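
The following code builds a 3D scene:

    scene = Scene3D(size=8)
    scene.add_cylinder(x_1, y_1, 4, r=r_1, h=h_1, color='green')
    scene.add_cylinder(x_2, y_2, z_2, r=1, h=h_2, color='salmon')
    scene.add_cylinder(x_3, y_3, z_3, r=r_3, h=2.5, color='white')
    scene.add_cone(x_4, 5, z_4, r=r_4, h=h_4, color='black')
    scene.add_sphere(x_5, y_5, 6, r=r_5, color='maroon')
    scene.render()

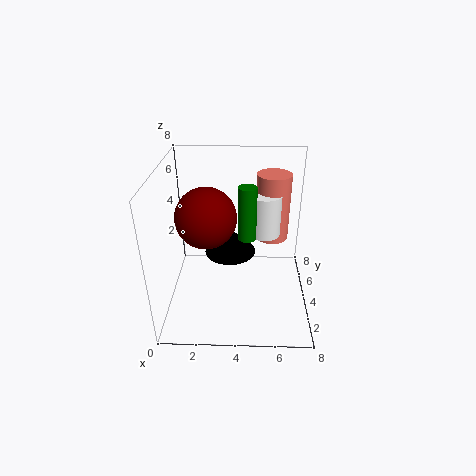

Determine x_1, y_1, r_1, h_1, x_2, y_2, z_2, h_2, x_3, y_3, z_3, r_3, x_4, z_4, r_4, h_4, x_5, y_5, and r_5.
x_1 = 4.5; y_1 = 4; r_1 = 0.5; h_1 = 3; x_2 = 6; y_2 = 6; z_2 = 3; h_2 = 4; x_3 = 5.5; y_3 = 5.5; z_3 = 3.5; r_3 = 1; x_4 = 3.5; z_4 = 2.5; r_4 = 1.5; h_4 = 1.5; x_5 = 2.5; y_5 = 2.5; r_5 = 1.5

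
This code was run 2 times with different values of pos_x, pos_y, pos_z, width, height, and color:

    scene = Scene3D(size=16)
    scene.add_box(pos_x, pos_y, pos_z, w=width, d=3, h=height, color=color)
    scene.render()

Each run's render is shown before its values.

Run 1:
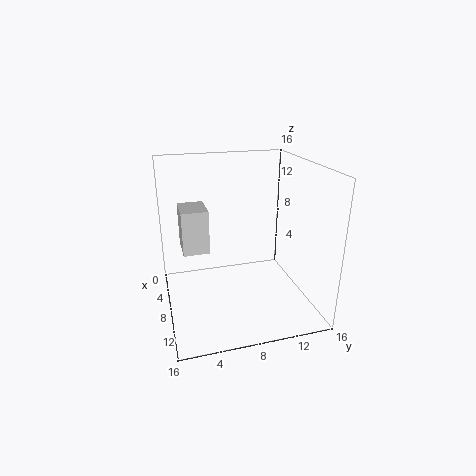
pos_x = 3, pos_y = 2, pos_z = 6, width = 4, height = 5, color = 'lightgray'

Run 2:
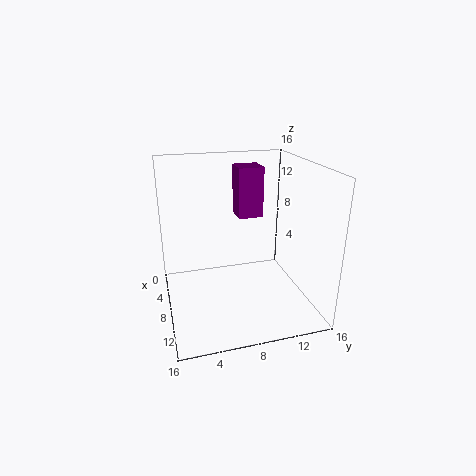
pos_x = 2, pos_y = 9, pos_z = 9, width = 3, height = 6, color = 'purple'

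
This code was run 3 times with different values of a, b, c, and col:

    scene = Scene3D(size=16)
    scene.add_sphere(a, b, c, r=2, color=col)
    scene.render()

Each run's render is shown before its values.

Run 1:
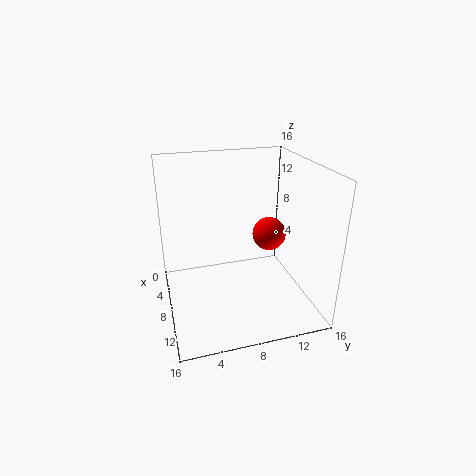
a = 6
b = 12.5
c = 7
col = 'red'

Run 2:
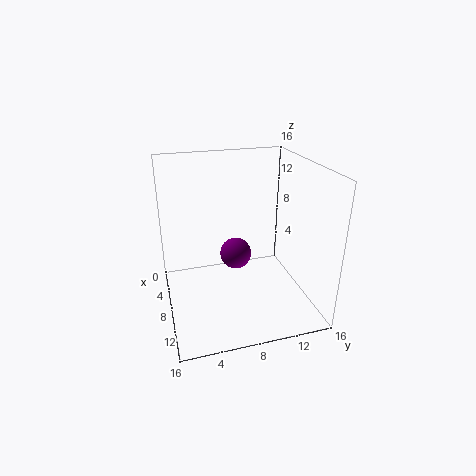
a = 3.5
b = 9
c = 3.5
col = 'purple'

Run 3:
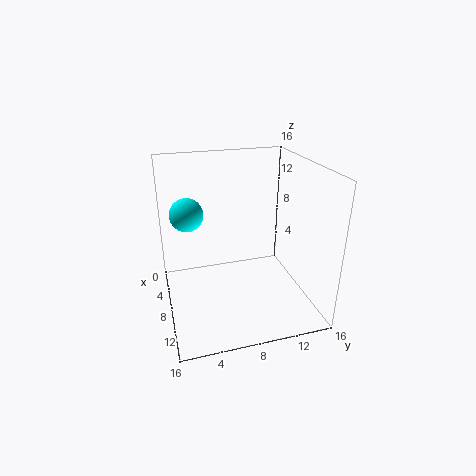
a = 3.5
b = 3
c = 9.5
col = 'cyan'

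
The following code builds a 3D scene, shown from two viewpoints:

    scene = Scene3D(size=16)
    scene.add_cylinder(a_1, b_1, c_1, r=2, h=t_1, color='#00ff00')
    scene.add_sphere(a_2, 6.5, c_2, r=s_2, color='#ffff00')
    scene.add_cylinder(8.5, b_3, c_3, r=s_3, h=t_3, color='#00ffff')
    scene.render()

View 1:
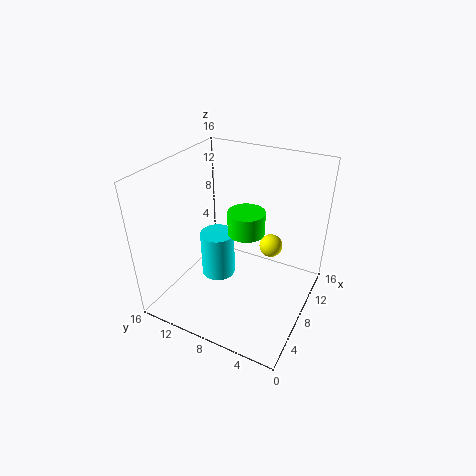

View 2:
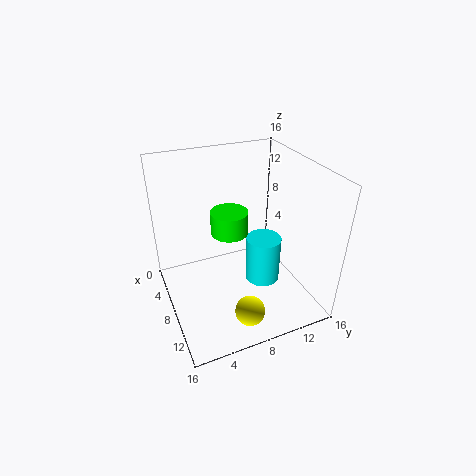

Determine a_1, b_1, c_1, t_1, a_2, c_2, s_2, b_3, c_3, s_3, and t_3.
a_1 = 8; b_1 = 7; c_1 = 9; t_1 = 2.5; a_2 = 14.5; c_2 = 3.5; s_2 = 1.5; b_3 = 11; c_3 = 2; s_3 = 2; t_3 = 5.5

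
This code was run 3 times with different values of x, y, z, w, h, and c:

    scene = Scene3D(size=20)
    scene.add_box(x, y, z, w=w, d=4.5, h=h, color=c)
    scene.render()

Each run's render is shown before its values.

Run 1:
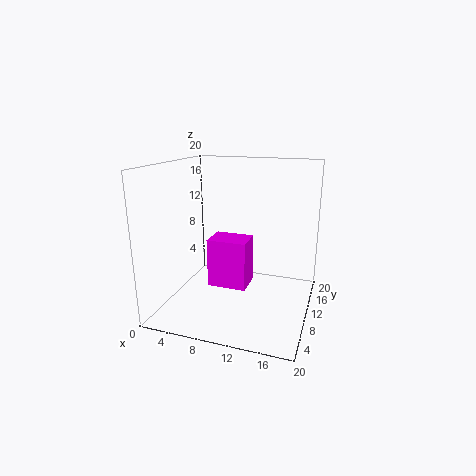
x = 4.5; y = 11.5; z = 1; w = 6; h = 7.5; c = 'magenta'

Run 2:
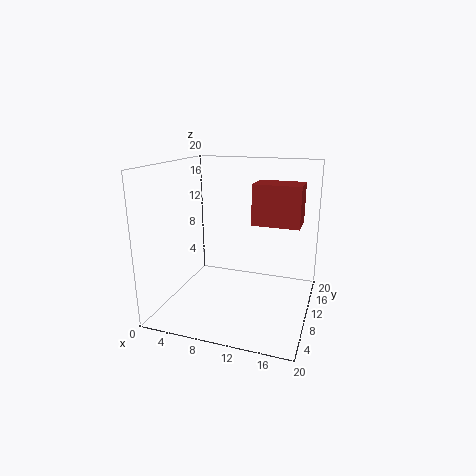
x = 11; y = 13; z = 11; w = 7; h = 6; c = 'brown'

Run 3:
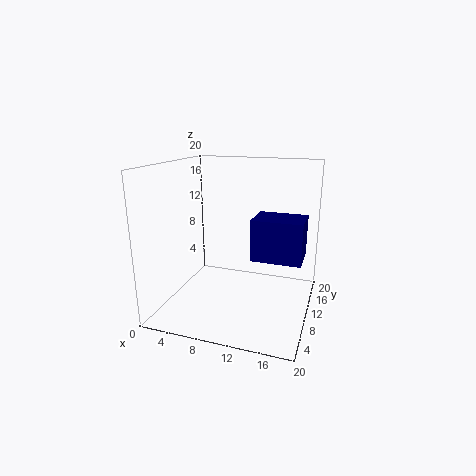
x = 13.5; y = 4; z = 9.5; w = 6; h = 5; c = 'navy'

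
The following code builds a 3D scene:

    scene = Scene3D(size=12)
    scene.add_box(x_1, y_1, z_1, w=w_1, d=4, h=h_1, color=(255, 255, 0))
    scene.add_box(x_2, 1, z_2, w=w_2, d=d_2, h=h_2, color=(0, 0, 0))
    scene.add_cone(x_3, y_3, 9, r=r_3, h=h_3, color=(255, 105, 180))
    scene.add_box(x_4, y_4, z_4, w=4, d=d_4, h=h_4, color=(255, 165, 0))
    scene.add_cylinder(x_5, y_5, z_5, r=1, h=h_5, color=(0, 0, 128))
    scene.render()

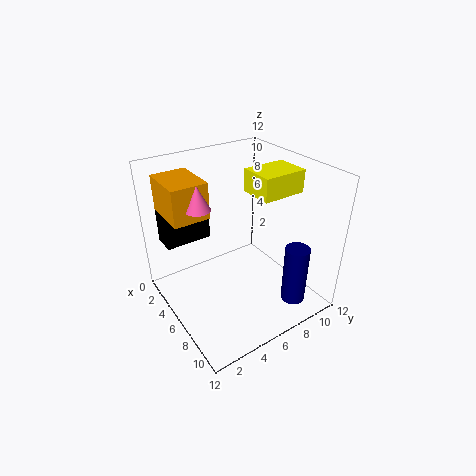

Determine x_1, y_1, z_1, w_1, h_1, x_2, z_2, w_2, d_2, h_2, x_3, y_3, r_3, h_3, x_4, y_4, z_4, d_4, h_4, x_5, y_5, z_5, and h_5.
x_1 = 4, y_1 = 8, z_1 = 9, w_1 = 3, h_1 = 2, x_2 = 1, z_2 = 5, w_2 = 2, d_2 = 4, h_2 = 3, x_3 = 5, y_3 = 3, r_3 = 1, h_3 = 2, x_4 = 1, y_4 = 1, z_4 = 8, d_4 = 3, h_4 = 3, x_5 = 10, y_5 = 9, z_5 = 1, h_5 = 5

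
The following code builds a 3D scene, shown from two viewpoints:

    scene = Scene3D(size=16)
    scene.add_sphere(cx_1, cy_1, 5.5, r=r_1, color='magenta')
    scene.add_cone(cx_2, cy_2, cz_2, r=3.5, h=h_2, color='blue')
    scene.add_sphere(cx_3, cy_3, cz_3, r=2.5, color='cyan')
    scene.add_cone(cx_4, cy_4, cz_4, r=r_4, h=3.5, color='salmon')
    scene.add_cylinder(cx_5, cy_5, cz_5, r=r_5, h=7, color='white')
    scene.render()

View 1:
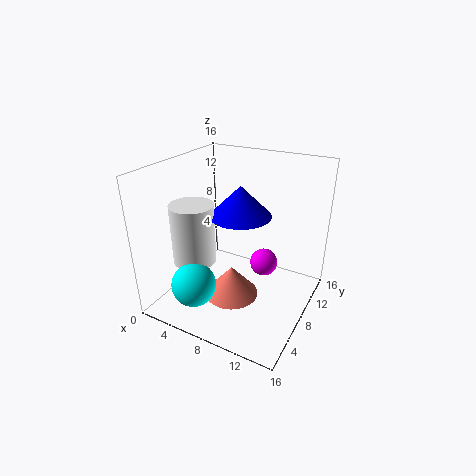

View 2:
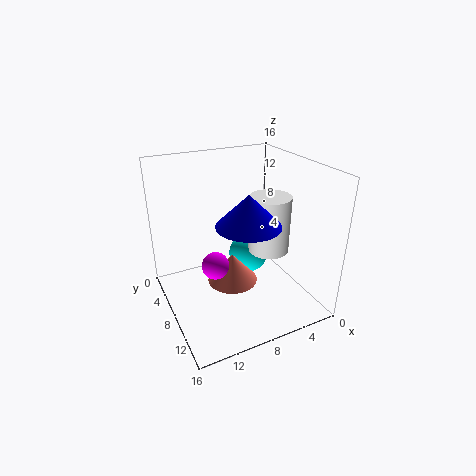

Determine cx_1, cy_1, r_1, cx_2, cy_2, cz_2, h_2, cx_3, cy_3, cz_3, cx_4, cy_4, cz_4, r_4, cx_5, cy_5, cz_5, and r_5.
cx_1 = 11, cy_1 = 8.5, r_1 = 1.5, cx_2 = 7.5, cy_2 = 9.5, cz_2 = 10, h_2 = 3.5, cx_3 = 4.5, cy_3 = 4, cz_3 = 3, cx_4 = 8, cy_4 = 6.5, cz_4 = 1.5, r_4 = 3, cx_5 = 3, cy_5 = 6.5, cz_5 = 4.5, r_5 = 2.5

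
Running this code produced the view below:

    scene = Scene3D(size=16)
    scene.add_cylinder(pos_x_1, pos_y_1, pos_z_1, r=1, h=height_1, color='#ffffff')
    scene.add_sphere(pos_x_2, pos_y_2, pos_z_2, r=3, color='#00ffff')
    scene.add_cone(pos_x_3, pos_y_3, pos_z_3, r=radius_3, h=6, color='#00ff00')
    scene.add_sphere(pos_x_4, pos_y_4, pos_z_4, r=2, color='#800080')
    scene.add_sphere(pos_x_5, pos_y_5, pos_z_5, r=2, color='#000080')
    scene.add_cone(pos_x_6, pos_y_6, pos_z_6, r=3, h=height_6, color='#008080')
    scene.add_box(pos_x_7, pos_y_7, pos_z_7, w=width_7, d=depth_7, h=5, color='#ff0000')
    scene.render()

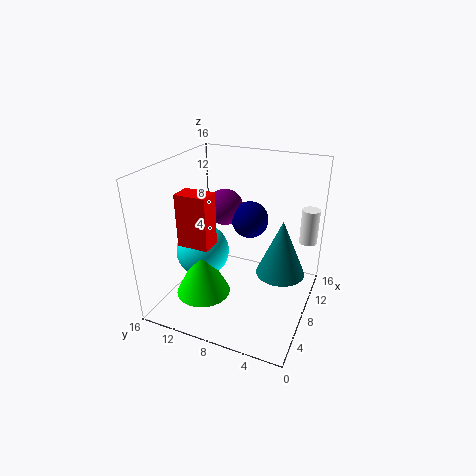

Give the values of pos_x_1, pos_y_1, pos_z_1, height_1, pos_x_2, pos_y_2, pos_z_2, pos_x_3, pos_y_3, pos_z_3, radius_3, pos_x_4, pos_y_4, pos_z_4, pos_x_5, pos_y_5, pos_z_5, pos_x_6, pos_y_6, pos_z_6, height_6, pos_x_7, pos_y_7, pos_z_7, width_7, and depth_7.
pos_x_1 = 12
pos_y_1 = 1
pos_z_1 = 7
height_1 = 4
pos_x_2 = 7
pos_y_2 = 12
pos_z_2 = 6
pos_x_3 = 5
pos_y_3 = 11
pos_z_3 = 2
radius_3 = 3
pos_x_4 = 9
pos_y_4 = 10
pos_z_4 = 11
pos_x_5 = 9
pos_y_5 = 7
pos_z_5 = 10
pos_x_6 = 12
pos_y_6 = 4
pos_z_6 = 2
height_6 = 7
pos_x_7 = 1
pos_y_7 = 8
pos_z_7 = 10
width_7 = 2
depth_7 = 3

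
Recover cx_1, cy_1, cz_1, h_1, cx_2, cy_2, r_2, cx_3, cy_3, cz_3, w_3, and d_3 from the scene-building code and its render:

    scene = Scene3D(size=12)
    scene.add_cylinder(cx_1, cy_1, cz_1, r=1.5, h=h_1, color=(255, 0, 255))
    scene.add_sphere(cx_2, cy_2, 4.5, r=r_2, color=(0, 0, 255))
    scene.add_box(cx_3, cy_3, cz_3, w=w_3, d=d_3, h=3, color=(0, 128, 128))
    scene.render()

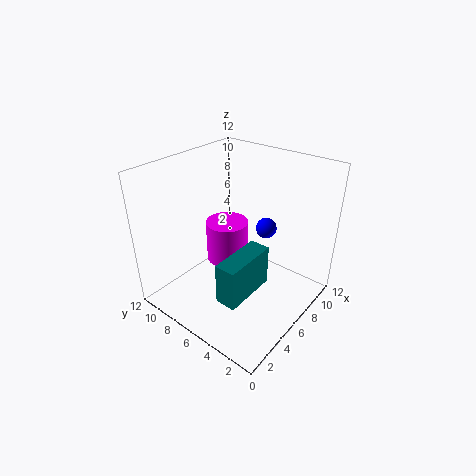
cx_1 = 3.5, cy_1 = 5, cz_1 = 6, h_1 = 3, cx_2 = 11, cy_2 = 6.5, r_2 = 1, cx_3 = 0.5, cy_3 = 2, cz_3 = 4.5, w_3 = 4, d_3 = 1.5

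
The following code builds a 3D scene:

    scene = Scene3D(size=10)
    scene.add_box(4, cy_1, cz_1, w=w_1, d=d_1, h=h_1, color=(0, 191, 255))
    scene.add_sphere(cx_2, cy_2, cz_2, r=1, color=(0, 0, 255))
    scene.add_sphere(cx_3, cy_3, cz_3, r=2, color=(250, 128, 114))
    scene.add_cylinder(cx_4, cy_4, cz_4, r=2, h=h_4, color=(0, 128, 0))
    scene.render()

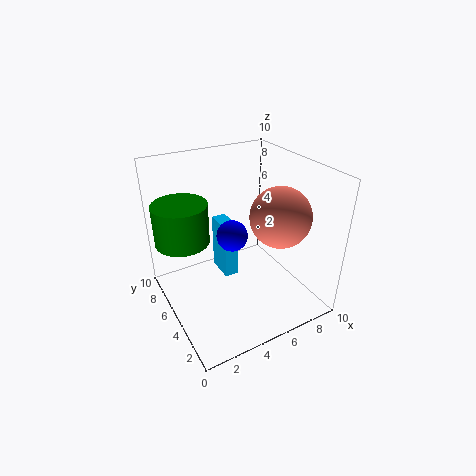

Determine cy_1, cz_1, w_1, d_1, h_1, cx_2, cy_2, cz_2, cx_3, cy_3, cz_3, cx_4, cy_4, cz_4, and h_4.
cy_1 = 5
cz_1 = 2
w_1 = 1
d_1 = 2
h_1 = 4
cx_2 = 4
cy_2 = 4
cz_2 = 6
cx_3 = 7
cy_3 = 3
cz_3 = 7
cx_4 = 2
cy_4 = 8
cz_4 = 4
h_4 = 3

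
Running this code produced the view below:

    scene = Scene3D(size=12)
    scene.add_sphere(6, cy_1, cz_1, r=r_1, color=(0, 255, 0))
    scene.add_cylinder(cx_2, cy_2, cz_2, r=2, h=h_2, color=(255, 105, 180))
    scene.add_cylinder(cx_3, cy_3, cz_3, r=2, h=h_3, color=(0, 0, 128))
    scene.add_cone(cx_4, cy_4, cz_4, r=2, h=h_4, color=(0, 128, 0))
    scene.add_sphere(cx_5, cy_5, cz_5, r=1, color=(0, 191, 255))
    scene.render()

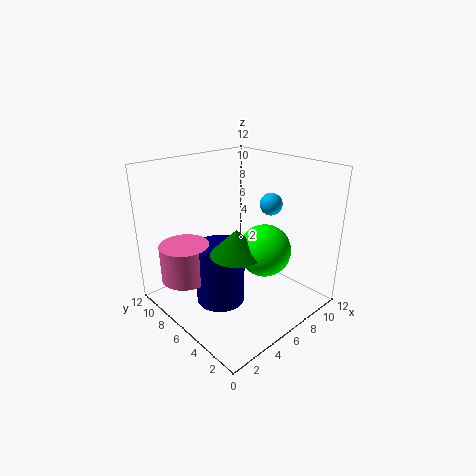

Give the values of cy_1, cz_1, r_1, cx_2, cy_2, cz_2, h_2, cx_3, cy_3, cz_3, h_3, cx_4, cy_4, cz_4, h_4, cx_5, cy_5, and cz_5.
cy_1 = 3
cz_1 = 6
r_1 = 2
cx_2 = 2
cy_2 = 8
cz_2 = 3
h_2 = 3
cx_3 = 4
cy_3 = 6
cz_3 = 1
h_3 = 5
cx_4 = 4
cy_4 = 4
cz_4 = 6
h_4 = 2
cx_5 = 10
cy_5 = 6
cz_5 = 8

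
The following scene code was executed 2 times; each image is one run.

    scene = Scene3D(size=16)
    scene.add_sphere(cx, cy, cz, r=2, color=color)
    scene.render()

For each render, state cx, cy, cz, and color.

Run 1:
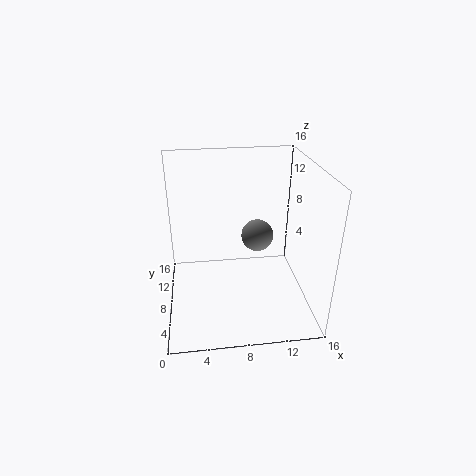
cx = 11; cy = 12; cz = 6; color = 'gray'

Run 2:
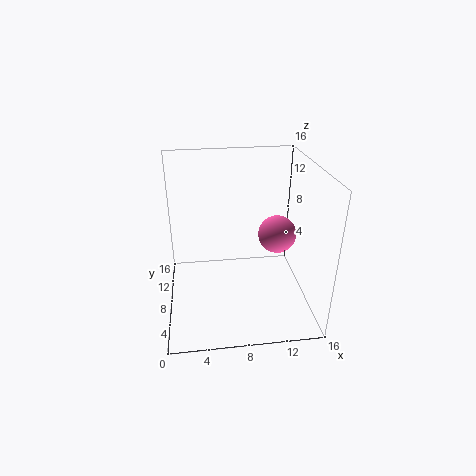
cx = 12; cy = 6.5; cz = 9; color = 'hotpink'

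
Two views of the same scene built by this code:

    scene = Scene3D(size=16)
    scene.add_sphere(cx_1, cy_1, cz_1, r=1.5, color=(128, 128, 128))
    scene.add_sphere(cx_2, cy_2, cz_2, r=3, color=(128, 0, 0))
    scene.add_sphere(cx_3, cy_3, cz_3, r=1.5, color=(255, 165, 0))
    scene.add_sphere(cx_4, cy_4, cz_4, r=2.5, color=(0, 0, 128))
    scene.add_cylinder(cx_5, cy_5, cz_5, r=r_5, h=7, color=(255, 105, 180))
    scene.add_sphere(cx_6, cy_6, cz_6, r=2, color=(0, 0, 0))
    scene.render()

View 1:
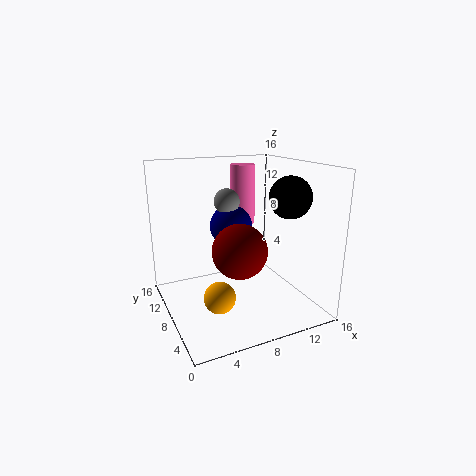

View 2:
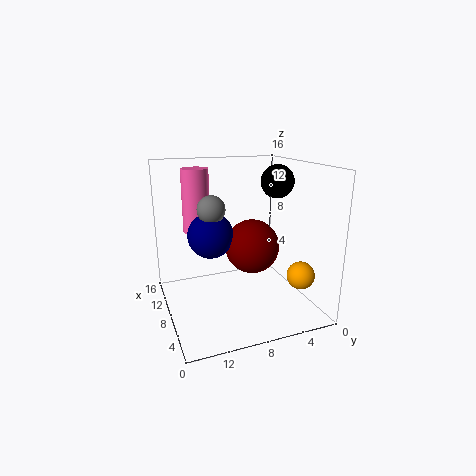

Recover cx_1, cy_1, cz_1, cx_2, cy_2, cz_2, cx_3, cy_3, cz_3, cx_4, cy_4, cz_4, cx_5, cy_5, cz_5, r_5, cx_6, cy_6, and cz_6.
cx_1 = 8; cy_1 = 11; cz_1 = 11.5; cx_2 = 7.5; cy_2 = 6.5; cz_2 = 7; cx_3 = 3.5; cy_3 = 2.5; cz_3 = 4.5; cx_4 = 8.5; cy_4 = 11; cz_4 = 8.5; cx_5 = 10.5; cy_5 = 12; cz_5 = 8.5; r_5 = 1.5; cx_6 = 10.5; cy_6 = 2; cz_6 = 13.5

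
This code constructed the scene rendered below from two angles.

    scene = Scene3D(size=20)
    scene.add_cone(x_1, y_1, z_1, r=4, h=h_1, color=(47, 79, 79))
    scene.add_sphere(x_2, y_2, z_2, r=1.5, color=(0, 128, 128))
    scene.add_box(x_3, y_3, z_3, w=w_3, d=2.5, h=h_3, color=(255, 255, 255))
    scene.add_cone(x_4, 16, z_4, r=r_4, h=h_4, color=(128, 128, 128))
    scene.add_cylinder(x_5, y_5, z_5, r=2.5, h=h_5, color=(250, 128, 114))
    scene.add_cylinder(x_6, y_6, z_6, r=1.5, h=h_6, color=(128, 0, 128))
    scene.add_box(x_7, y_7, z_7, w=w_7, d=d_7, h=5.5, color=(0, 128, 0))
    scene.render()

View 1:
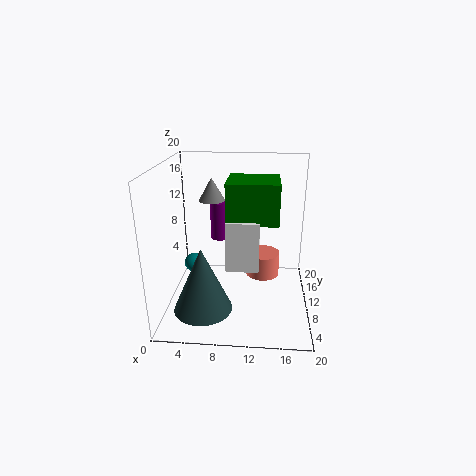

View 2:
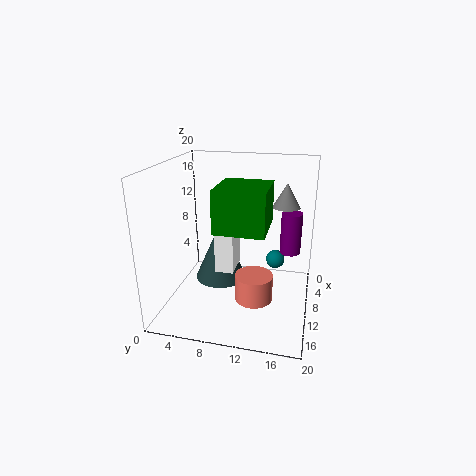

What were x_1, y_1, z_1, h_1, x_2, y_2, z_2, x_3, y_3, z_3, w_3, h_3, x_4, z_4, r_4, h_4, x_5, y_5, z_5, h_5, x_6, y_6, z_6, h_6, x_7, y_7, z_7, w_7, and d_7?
x_1 = 5.5; y_1 = 6; z_1 = 1; h_1 = 9; x_2 = 2.5; y_2 = 14.5; z_2 = 3.5; x_3 = 8.5; y_3 = 7.5; z_3 = 6; w_3 = 4.5; h_3 = 7; x_4 = 5.5; z_4 = 13.5; r_4 = 2; h_4 = 3.5; x_5 = 13.5; y_5 = 13; z_5 = 3; h_5 = 3.5; x_6 = 6.5; y_6 = 17; z_6 = 7; h_6 = 6; x_7 = 8.5; y_7 = 8; z_7 = 12.5; w_7 = 7; d_7 = 6.5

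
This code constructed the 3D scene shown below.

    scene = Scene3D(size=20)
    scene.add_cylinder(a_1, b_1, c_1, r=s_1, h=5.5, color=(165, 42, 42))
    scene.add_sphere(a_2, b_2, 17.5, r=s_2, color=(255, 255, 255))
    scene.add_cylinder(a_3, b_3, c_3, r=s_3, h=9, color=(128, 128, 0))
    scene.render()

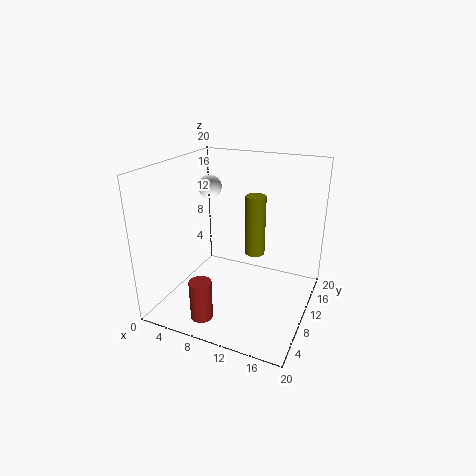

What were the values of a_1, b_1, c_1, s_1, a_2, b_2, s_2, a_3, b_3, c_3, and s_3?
a_1 = 7.5, b_1 = 3.5, c_1 = 0.5, s_1 = 1.5, a_2 = 7, b_2 = 8, s_2 = 1.5, a_3 = 11, b_3 = 14, c_3 = 6, s_3 = 1.5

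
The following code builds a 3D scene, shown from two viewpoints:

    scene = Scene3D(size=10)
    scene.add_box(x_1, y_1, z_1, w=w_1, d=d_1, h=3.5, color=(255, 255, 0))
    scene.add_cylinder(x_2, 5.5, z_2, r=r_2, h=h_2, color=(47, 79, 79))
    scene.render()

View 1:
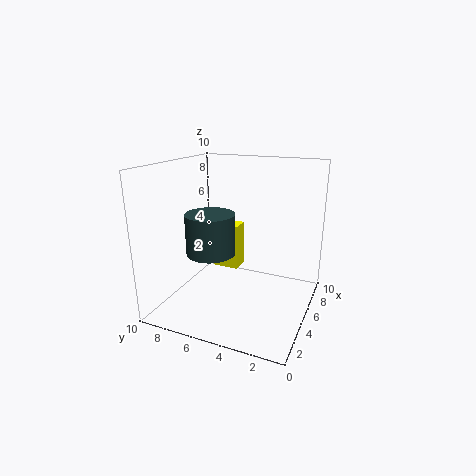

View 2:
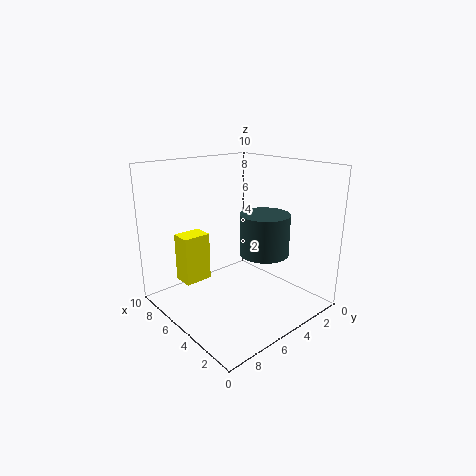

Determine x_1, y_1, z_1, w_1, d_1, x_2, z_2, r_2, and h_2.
x_1 = 7, y_1 = 6, z_1 = 1.5, w_1 = 1.5, d_1 = 2, x_2 = 2, z_2 = 5, r_2 = 1.5, h_2 = 2.5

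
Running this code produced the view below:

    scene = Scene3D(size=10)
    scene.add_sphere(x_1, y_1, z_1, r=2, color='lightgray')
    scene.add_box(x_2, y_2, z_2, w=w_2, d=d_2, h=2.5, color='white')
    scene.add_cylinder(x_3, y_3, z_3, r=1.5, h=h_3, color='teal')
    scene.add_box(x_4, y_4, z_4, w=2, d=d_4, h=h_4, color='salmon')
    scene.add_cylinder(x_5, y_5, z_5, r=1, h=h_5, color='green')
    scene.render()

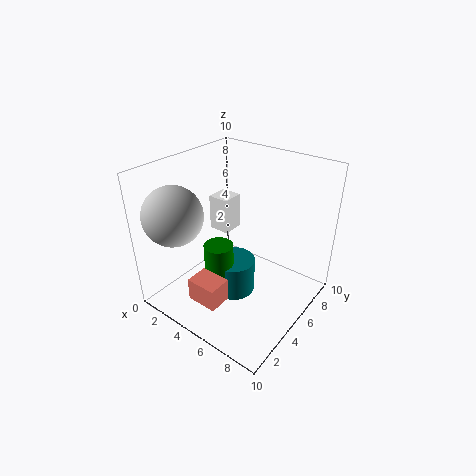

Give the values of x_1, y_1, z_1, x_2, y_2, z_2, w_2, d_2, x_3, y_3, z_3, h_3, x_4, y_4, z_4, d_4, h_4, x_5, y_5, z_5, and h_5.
x_1 = 2, y_1 = 2, z_1 = 7, x_2 = 2.5, y_2 = 5, z_2 = 5, w_2 = 1.5, d_2 = 1.5, x_3 = 5, y_3 = 4.5, z_3 = 1, h_3 = 2.5, x_4 = 4.5, y_4 = 0.5, z_4 = 2.5, d_4 = 1.5, h_4 = 1.5, x_5 = 4.5, y_5 = 3.5, z_5 = 1, h_5 = 4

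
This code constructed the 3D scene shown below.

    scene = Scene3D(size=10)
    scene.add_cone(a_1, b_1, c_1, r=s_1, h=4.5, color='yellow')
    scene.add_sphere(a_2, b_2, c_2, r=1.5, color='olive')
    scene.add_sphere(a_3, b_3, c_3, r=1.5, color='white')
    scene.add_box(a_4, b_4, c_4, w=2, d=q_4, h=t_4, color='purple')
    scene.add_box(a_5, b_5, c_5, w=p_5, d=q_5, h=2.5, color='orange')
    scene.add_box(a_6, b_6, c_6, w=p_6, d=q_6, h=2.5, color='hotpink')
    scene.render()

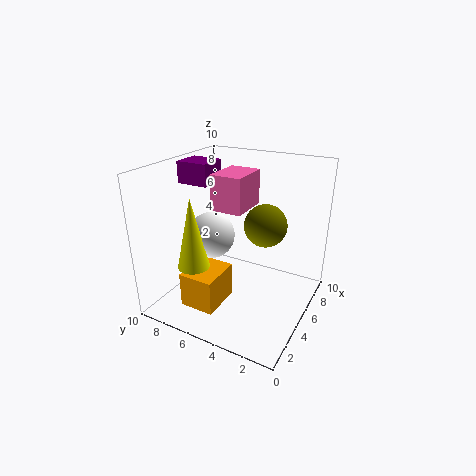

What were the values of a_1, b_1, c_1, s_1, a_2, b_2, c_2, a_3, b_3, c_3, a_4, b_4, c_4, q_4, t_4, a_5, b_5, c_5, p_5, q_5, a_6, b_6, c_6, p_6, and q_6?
a_1 = 1.5, b_1 = 6.25, c_1 = 4.25, s_1 = 1, a_2 = 6.25, b_2 = 3.5, c_2 = 5.75, a_3 = 3.25, b_3 = 6, c_3 = 5.75, a_4 = 4.25, b_4 = 7, c_4 = 8.5, q_4 = 2.25, t_4 = 1.5, a_5 = 2, b_5 = 5.5, c_5 = 0.25, p_5 = 3, q_5 = 2.5, a_6 = 4.75, b_6 = 4.75, c_6 = 6.75, p_6 = 3, q_6 = 2.25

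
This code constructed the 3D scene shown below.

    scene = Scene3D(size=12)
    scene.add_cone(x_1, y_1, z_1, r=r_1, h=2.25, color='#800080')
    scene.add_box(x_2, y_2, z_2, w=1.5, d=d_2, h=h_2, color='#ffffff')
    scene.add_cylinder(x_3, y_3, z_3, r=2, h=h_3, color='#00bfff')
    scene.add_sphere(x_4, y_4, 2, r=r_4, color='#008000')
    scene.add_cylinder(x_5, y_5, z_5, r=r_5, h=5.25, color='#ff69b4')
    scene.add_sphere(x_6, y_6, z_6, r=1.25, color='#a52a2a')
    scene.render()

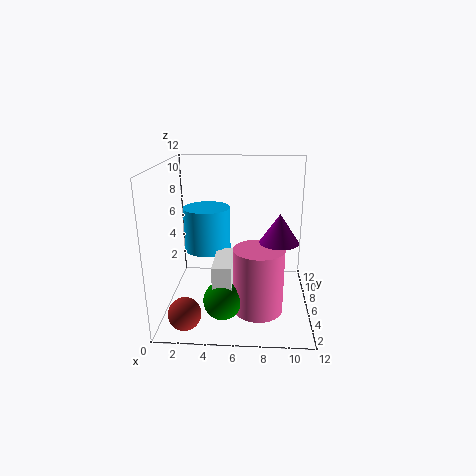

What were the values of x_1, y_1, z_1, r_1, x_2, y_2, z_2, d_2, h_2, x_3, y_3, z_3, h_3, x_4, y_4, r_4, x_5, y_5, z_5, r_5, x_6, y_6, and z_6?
x_1 = 9.25, y_1 = 4, z_1 = 6.5, r_1 = 1.5, x_2 = 4.25, y_2 = 2.25, z_2 = 2.75, d_2 = 4, h_2 = 2.25, x_3 = 3.25, y_3 = 7.25, z_3 = 4.5, h_3 = 3.75, x_4 = 5, y_4 = 2.75, r_4 = 1.5, x_5 = 7.75, y_5 = 3.75, z_5 = 0.75, r_5 = 2, x_6 = 2.25, y_6 = 1.5, z_6 = 1.5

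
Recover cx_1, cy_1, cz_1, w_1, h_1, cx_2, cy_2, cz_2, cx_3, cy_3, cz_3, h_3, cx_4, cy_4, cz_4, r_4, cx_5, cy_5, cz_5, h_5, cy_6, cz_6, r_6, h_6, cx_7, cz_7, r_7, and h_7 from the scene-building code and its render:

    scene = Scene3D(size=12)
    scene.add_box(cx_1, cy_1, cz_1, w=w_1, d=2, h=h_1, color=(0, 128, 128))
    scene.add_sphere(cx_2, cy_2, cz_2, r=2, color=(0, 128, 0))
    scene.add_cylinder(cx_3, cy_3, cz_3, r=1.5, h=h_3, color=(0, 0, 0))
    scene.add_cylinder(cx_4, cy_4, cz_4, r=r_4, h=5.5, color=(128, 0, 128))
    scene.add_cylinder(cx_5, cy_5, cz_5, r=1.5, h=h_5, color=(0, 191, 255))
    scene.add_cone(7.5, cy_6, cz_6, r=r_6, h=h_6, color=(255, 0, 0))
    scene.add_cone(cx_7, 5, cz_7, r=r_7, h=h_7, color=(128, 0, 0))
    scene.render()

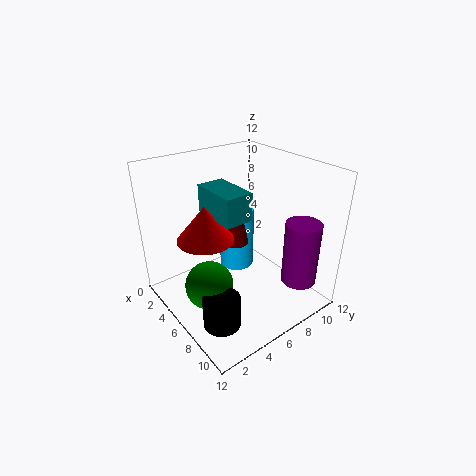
cx_1 = 6, cy_1 = 2.5, cz_1 = 9.5, w_1 = 3.5, h_1 = 2, cx_2 = 6, cy_2 = 3, cz_2 = 2.5, cx_3 = 8.5, cy_3 = 2.5, cz_3 = 0.5, h_3 = 2.5, cx_4 = 9.5, cy_4 = 10, cz_4 = 2, r_4 = 1.5, cx_5 = 4.5, cy_5 = 7, cz_5 = 2.5, h_5 = 5.5, cy_6 = 2, cz_6 = 8, r_6 = 2, h_6 = 2.5, cx_7 = 7, cz_7 = 6.5, r_7 = 1, h_7 = 4.5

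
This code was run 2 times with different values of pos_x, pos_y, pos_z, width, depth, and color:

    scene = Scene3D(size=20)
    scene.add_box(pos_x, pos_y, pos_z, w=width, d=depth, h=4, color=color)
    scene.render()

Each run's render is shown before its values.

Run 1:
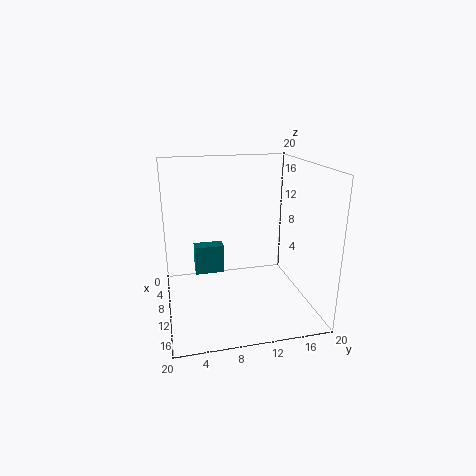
pos_x = 8, pos_y = 4, pos_z = 5, width = 2, depth = 4, color = 'teal'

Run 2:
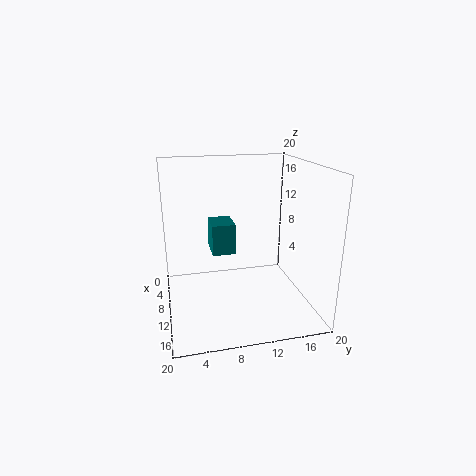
pos_x = 9, pos_y = 6, pos_z = 9, width = 4, depth = 3, color = 'teal'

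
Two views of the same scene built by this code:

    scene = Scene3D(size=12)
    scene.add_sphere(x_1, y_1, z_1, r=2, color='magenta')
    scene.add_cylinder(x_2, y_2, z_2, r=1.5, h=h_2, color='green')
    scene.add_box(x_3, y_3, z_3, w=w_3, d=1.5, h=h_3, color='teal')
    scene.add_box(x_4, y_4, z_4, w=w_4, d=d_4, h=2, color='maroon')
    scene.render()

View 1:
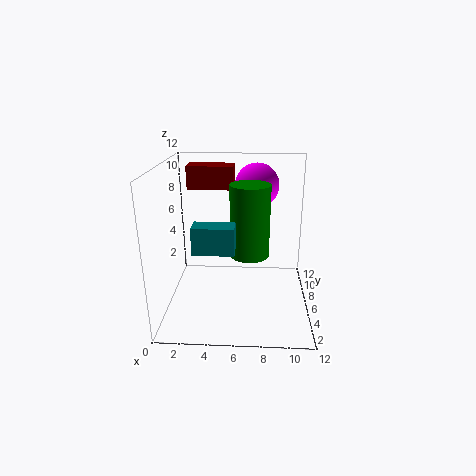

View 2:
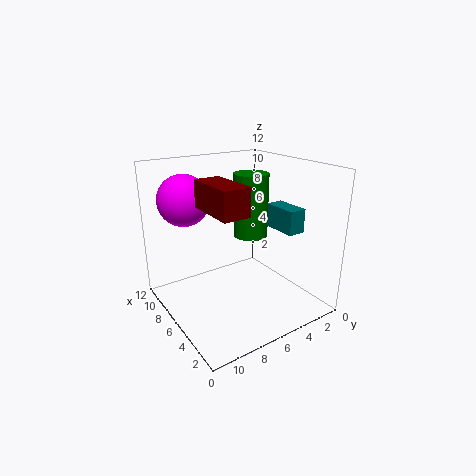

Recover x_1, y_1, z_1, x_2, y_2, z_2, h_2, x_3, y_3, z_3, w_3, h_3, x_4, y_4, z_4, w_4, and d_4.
x_1 = 7.5
y_1 = 10
z_1 = 9.5
x_2 = 7
y_2 = 4
z_2 = 5.5
h_2 = 5.5
x_3 = 3
y_3 = 1.5
z_3 = 6.5
w_3 = 3
h_3 = 2
x_4 = 1.5
y_4 = 8
z_4 = 9.5
w_4 = 4
d_4 = 2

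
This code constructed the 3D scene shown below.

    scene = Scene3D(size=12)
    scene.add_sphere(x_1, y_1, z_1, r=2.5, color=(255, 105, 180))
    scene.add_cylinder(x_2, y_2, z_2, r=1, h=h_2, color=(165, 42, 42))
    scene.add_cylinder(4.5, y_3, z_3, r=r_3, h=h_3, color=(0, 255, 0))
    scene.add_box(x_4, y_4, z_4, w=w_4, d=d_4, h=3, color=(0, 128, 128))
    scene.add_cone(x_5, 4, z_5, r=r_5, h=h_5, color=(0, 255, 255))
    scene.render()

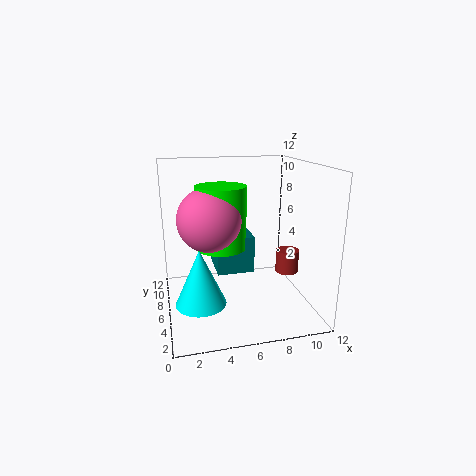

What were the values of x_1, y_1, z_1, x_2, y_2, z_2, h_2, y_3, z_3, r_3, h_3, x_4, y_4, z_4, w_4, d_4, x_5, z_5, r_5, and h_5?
x_1 = 3.5; y_1 = 5; z_1 = 8; x_2 = 10.5; y_2 = 6; z_2 = 2.5; h_2 = 2; y_3 = 5.5; z_3 = 5.5; r_3 = 2; h_3 = 5; x_4 = 4; y_4 = 4.5; z_4 = 3.5; w_4 = 3; d_4 = 3.5; x_5 = 2.5; z_5 = 1.5; r_5 = 2; h_5 = 4.5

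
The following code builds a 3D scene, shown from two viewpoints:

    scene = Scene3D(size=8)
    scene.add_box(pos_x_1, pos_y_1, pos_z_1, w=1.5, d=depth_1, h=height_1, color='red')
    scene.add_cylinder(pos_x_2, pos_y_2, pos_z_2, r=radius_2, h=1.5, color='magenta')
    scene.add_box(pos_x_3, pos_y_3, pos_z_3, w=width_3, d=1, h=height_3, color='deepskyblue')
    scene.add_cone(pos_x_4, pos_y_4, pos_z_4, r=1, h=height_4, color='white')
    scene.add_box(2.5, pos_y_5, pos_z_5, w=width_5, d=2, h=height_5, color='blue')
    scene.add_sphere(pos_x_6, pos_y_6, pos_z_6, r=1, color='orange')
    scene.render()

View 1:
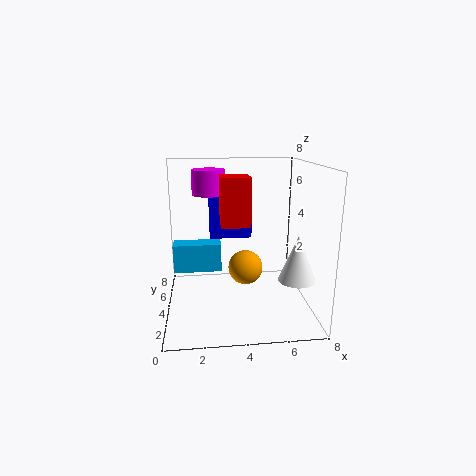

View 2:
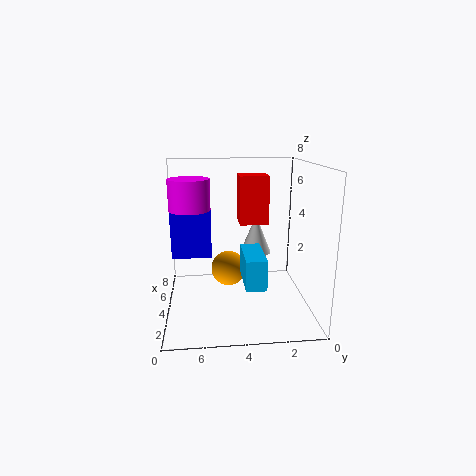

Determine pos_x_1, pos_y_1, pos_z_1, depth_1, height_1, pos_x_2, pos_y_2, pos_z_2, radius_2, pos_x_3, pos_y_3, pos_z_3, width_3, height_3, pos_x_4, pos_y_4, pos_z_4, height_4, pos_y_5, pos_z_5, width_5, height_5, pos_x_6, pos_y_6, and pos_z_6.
pos_x_1 = 3; pos_y_1 = 2.5; pos_z_1 = 5; depth_1 = 1.5; height_1 = 2.5; pos_x_2 = 2.5; pos_y_2 = 6.5; pos_z_2 = 6; radius_2 = 1; pos_x_3 = 0.5; pos_y_3 = 3; pos_z_3 = 2.5; width_3 = 2.5; height_3 = 1.5; pos_x_4 = 7; pos_y_4 = 2.5; pos_z_4 = 2; height_4 = 2.5; pos_y_5 = 5.5; pos_z_5 = 3.5; width_5 = 2.5; height_5 = 2.5; pos_x_6 = 4.5; pos_y_6 = 4.5; pos_z_6 = 2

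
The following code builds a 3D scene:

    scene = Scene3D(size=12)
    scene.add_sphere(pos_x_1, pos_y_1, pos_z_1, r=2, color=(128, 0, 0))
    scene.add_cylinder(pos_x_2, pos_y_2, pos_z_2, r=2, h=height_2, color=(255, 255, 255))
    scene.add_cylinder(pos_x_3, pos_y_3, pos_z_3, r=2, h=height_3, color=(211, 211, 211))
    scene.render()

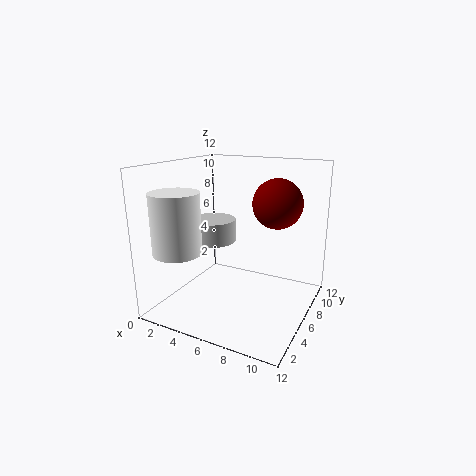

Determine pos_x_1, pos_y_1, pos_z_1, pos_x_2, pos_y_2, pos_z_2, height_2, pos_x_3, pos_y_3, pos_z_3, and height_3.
pos_x_1 = 9; pos_y_1 = 7; pos_z_1 = 9; pos_x_2 = 2; pos_y_2 = 3; pos_z_2 = 5; height_2 = 5; pos_x_3 = 3; pos_y_3 = 7; pos_z_3 = 5; height_3 = 2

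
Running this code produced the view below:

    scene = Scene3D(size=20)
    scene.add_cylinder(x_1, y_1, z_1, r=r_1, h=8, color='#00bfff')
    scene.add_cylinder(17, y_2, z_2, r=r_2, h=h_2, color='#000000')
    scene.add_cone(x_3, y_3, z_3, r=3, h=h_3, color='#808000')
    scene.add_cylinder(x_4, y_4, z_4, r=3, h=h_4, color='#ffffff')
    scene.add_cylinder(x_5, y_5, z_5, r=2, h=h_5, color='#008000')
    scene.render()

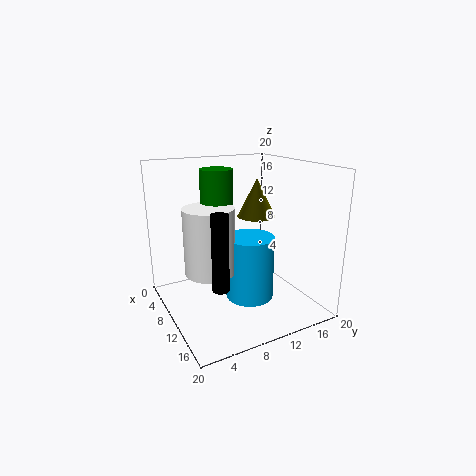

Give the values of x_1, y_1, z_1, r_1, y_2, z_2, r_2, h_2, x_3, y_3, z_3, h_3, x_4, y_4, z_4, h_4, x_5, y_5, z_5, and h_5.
x_1 = 15, y_1 = 9, z_1 = 4, r_1 = 3, y_2 = 4, z_2 = 7, r_2 = 1, h_2 = 9, x_3 = 5, y_3 = 16, z_3 = 11, h_3 = 6, x_4 = 14, y_4 = 4, z_4 = 8, h_4 = 8, x_5 = 12, y_5 = 6, z_5 = 13, h_5 = 7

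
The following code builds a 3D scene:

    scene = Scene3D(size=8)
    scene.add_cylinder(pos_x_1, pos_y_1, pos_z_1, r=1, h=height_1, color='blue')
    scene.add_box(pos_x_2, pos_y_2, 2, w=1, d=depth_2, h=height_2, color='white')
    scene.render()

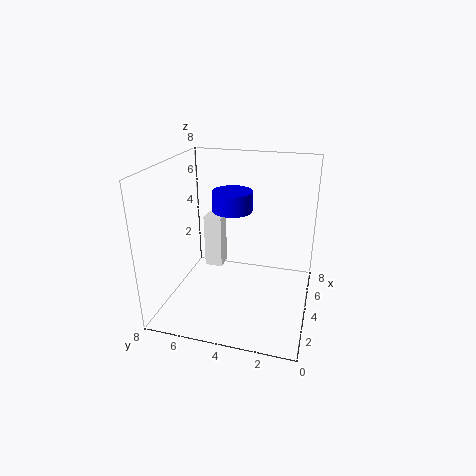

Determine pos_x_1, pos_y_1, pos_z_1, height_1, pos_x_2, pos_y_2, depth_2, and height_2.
pos_x_1 = 3
pos_y_1 = 4
pos_z_1 = 6
height_1 = 1
pos_x_2 = 4
pos_y_2 = 5
depth_2 = 1
height_2 = 3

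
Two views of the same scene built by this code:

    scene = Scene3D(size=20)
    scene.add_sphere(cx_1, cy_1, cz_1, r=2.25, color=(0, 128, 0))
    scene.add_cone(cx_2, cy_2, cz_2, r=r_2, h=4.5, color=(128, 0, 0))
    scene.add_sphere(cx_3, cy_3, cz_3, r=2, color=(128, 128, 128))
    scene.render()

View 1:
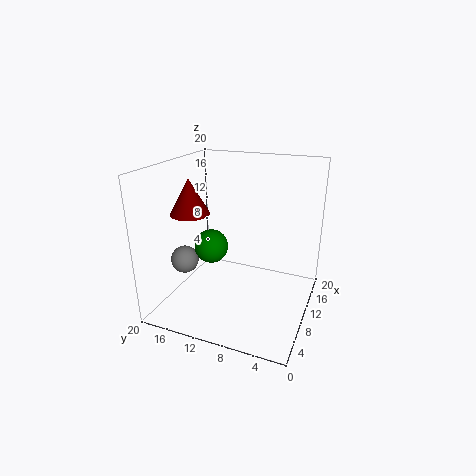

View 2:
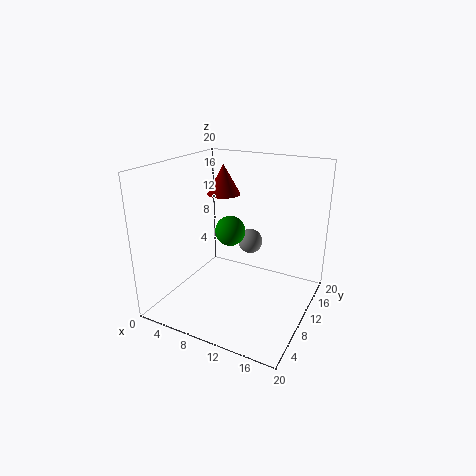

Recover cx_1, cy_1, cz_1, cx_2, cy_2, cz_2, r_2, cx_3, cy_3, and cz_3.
cx_1 = 7.25, cy_1 = 12.75, cz_1 = 9.5, cx_2 = 5.25, cy_2 = 14.5, cz_2 = 14.5, r_2 = 2.5, cx_3 = 8.25, cy_3 = 17.75, cz_3 = 6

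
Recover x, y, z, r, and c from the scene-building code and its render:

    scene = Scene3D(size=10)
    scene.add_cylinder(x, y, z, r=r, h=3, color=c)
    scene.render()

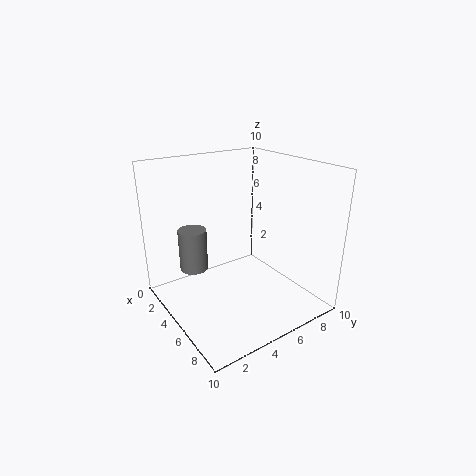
x = 3; y = 2.5; z = 2.5; r = 1; c = 'gray'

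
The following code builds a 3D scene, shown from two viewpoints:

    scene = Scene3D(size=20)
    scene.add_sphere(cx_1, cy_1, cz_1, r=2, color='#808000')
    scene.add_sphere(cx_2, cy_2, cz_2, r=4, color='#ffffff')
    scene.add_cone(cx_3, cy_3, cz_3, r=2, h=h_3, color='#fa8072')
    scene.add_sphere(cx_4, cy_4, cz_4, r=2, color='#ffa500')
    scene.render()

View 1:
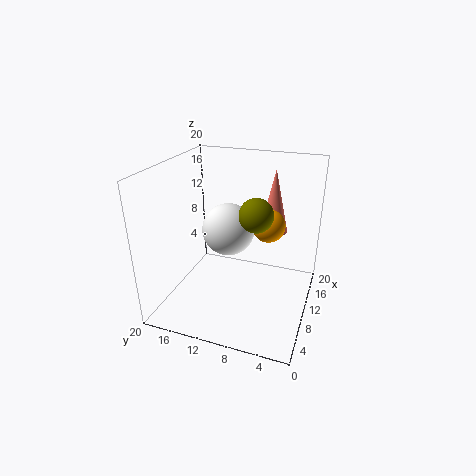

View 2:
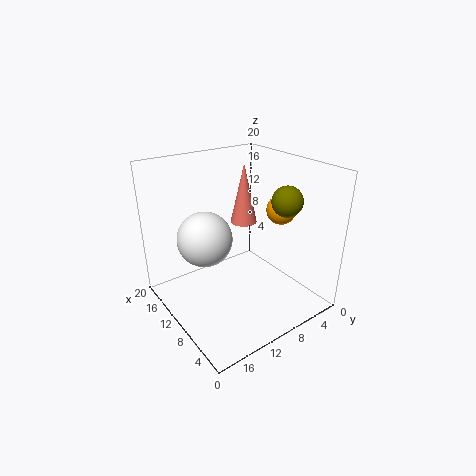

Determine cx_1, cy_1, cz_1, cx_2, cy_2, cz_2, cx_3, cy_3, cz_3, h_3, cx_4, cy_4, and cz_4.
cx_1 = 5, cy_1 = 6, cz_1 = 16, cx_2 = 14, cy_2 = 13, cz_2 = 9, cx_3 = 14, cy_3 = 6, cz_3 = 10, h_3 = 9, cx_4 = 7, cy_4 = 5, cz_4 = 14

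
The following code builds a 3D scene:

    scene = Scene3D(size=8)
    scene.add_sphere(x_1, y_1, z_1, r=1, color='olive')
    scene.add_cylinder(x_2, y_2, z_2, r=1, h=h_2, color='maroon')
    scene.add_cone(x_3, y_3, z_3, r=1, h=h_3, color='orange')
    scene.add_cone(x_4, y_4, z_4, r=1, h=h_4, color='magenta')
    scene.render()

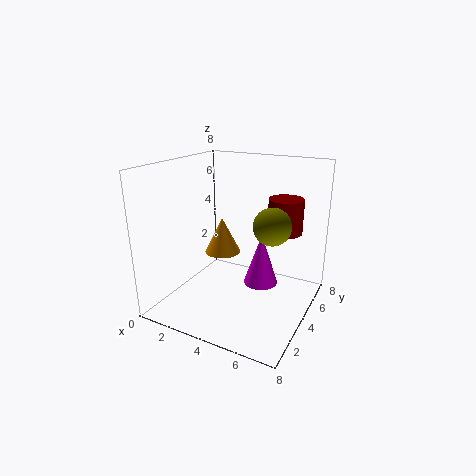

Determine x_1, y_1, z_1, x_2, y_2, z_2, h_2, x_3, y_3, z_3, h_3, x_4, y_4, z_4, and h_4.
x_1 = 6; y_1 = 4; z_1 = 5; x_2 = 6; y_2 = 6; z_2 = 4; h_2 = 2; x_3 = 3; y_3 = 4; z_3 = 3; h_3 = 2; x_4 = 5; y_4 = 5; z_4 = 1; h_4 = 3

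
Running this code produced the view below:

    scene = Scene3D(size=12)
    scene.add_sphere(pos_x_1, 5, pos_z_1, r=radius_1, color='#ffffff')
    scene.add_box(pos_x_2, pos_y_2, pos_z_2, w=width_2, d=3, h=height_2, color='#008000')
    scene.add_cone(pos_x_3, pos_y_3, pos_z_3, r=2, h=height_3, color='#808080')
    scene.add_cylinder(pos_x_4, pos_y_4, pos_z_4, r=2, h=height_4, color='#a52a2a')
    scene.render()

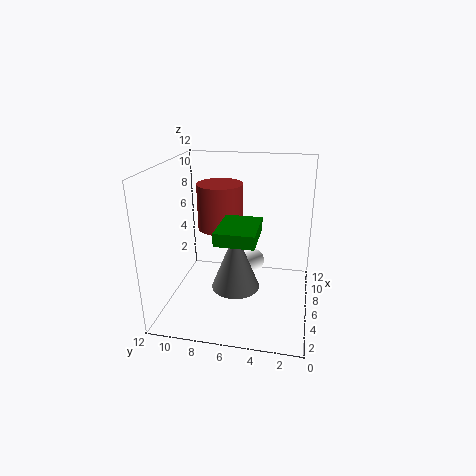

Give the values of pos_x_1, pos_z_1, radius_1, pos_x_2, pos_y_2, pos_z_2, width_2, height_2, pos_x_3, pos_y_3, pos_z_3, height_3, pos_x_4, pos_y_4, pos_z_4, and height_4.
pos_x_1 = 8
pos_z_1 = 3
radius_1 = 1
pos_x_2 = 2
pos_y_2 = 4
pos_z_2 = 7
width_2 = 4
height_2 = 1
pos_x_3 = 5
pos_y_3 = 6
pos_z_3 = 2
height_3 = 5
pos_x_4 = 8
pos_y_4 = 8
pos_z_4 = 6
height_4 = 4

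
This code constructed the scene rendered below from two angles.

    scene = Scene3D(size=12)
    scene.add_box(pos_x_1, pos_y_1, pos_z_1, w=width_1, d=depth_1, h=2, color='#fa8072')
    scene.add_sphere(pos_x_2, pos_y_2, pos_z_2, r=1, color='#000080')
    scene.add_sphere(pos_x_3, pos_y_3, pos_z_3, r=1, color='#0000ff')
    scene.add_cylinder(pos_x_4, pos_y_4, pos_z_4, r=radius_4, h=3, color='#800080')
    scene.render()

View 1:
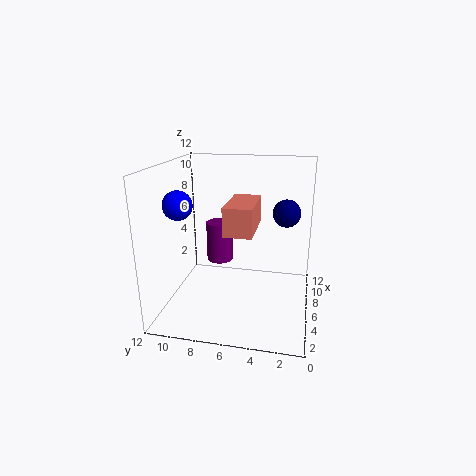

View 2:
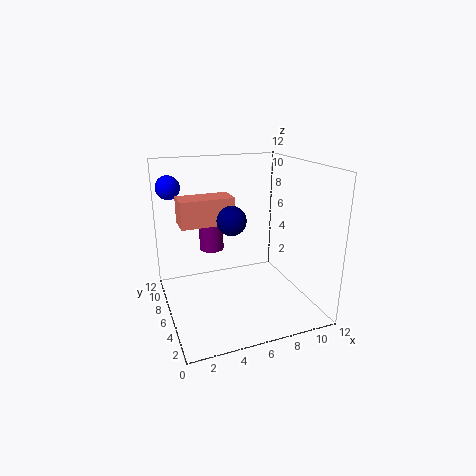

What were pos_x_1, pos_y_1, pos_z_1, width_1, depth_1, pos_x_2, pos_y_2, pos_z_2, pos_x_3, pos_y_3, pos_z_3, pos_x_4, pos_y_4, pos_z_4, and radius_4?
pos_x_1 = 1; pos_y_1 = 4; pos_z_1 = 8; width_1 = 4; depth_1 = 2; pos_x_2 = 4; pos_y_2 = 2; pos_z_2 = 9; pos_x_3 = 1; pos_y_3 = 9; pos_z_3 = 10; pos_x_4 = 4; pos_y_4 = 7; pos_z_4 = 5; radius_4 = 1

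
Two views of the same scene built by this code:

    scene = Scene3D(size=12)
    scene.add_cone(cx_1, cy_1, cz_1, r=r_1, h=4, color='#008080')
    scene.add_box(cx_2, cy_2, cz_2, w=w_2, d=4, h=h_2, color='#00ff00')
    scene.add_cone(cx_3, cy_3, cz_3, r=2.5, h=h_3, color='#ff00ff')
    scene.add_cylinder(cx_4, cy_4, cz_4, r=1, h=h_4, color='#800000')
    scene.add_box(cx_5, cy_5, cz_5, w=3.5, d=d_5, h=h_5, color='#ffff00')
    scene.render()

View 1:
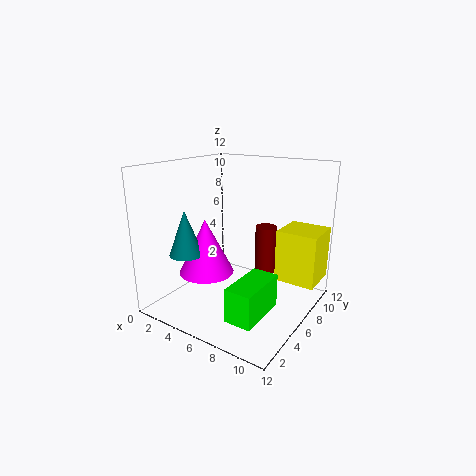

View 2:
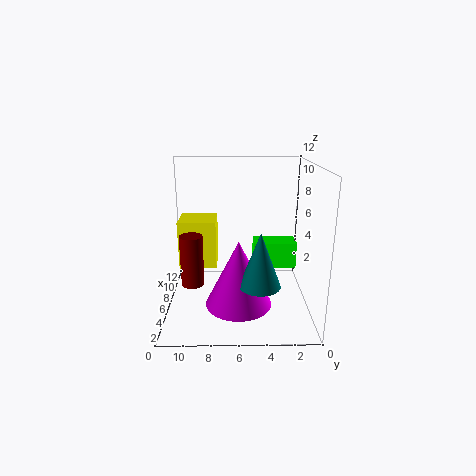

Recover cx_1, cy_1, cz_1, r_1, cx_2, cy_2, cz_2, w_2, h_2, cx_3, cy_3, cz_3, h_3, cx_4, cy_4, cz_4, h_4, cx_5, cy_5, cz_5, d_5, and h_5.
cx_1 = 1.5
cy_1 = 4.5
cz_1 = 4
r_1 = 1.5
cx_2 = 8.5
cy_2 = 0.5
cz_2 = 2
w_2 = 2
h_2 = 2.5
cx_3 = 2.5
cy_3 = 6
cz_3 = 2
h_3 = 5
cx_4 = 6.5
cy_4 = 10
cz_4 = 1.5
h_4 = 4.5
cx_5 = 8.5
cy_5 = 8
cz_5 = 2
d_5 = 3.5
h_5 = 4.5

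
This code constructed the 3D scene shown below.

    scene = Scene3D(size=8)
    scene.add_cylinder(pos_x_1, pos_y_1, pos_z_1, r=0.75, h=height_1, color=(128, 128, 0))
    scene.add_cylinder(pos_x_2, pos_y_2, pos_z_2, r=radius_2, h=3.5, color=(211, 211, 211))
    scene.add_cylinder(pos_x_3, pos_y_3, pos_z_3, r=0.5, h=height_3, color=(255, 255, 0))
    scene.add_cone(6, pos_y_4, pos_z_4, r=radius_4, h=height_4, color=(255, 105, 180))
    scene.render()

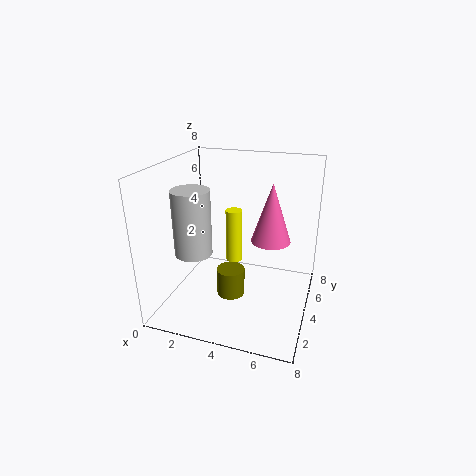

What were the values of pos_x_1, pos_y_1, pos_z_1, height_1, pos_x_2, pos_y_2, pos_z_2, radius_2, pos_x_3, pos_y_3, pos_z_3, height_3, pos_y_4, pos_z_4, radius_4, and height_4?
pos_x_1 = 4; pos_y_1 = 2.75; pos_z_1 = 1.25; height_1 = 1.5; pos_x_2 = 2; pos_y_2 = 2.5; pos_z_2 = 3.5; radius_2 = 1; pos_x_3 = 3.25; pos_y_3 = 5.5; pos_z_3 = 1.75; height_3 = 3.25; pos_y_4 = 3.25; pos_z_4 = 4.5; radius_4 = 1; height_4 = 3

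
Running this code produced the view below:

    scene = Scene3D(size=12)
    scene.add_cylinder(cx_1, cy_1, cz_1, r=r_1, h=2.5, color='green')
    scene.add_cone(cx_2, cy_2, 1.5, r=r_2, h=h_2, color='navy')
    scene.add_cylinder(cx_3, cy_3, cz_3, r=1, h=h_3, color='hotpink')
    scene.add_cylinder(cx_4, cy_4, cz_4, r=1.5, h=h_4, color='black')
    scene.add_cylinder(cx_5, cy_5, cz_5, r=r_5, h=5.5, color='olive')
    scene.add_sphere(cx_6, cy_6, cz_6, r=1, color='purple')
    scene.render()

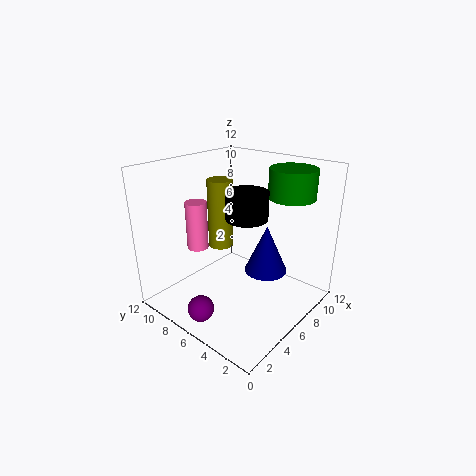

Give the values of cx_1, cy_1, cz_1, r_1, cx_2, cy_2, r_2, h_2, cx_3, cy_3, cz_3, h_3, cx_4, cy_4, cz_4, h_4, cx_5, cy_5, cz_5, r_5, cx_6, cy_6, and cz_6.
cx_1 = 10; cy_1 = 3.5; cz_1 = 9; r_1 = 2; cx_2 = 9.5; cy_2 = 5.5; r_2 = 2; h_2 = 4.5; cx_3 = 6; cy_3 = 11; cz_3 = 3.5; h_3 = 4.5; cx_4 = 4; cy_4 = 3.5; cz_4 = 9; h_4 = 2; cx_5 = 5; cy_5 = 7; cz_5 = 5.5; r_5 = 1; cx_6 = 1; cy_6 = 5.5; cz_6 = 2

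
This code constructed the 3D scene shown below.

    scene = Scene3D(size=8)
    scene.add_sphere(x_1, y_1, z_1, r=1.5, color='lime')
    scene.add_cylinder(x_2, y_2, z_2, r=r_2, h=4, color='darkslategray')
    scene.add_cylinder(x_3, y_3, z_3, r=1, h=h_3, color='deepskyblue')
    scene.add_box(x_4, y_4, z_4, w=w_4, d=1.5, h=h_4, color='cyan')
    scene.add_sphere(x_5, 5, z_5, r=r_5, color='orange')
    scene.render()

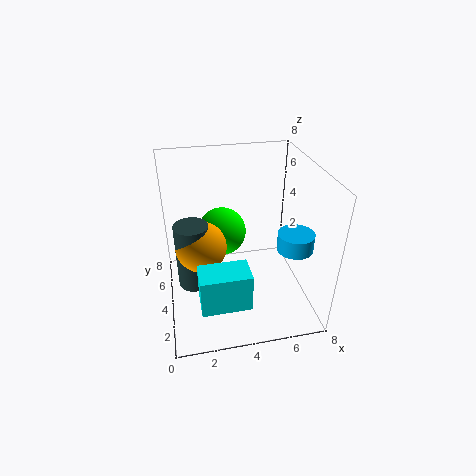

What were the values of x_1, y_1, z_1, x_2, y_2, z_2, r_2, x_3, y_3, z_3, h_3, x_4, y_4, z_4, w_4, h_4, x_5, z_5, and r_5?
x_1 = 3.5
y_1 = 6.5
z_1 = 3
x_2 = 1.5
y_2 = 5
z_2 = 0.5
r_2 = 1
x_3 = 7
y_3 = 3
z_3 = 3.5
h_3 = 1
x_4 = 1.5
y_4 = 0.5
z_4 = 2
w_4 = 2.5
h_4 = 2
x_5 = 2
z_5 = 3
r_5 = 1.5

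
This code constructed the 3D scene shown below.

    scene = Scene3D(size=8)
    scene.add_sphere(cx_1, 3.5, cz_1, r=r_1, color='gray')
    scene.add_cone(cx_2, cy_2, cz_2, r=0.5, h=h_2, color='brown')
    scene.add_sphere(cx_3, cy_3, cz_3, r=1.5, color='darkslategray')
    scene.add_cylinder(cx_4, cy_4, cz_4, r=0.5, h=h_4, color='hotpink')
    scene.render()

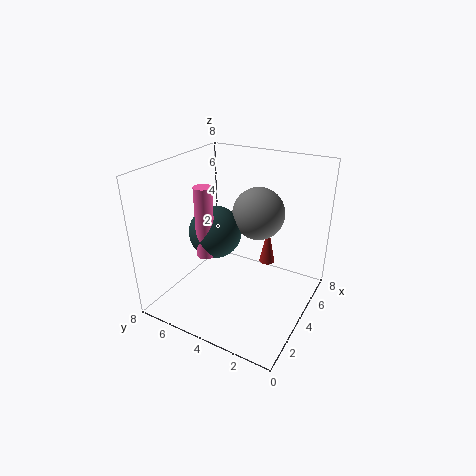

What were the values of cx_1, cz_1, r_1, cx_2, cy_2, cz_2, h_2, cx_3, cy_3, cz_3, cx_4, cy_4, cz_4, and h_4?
cx_1 = 5.5, cz_1 = 5, r_1 = 1.5, cx_2 = 7, cy_2 = 3.5, cz_2 = 1, h_2 = 2.5, cx_3 = 4, cy_3 = 5.5, cz_3 = 4, cx_4 = 3, cy_4 = 5.5, cz_4 = 3, h_4 = 4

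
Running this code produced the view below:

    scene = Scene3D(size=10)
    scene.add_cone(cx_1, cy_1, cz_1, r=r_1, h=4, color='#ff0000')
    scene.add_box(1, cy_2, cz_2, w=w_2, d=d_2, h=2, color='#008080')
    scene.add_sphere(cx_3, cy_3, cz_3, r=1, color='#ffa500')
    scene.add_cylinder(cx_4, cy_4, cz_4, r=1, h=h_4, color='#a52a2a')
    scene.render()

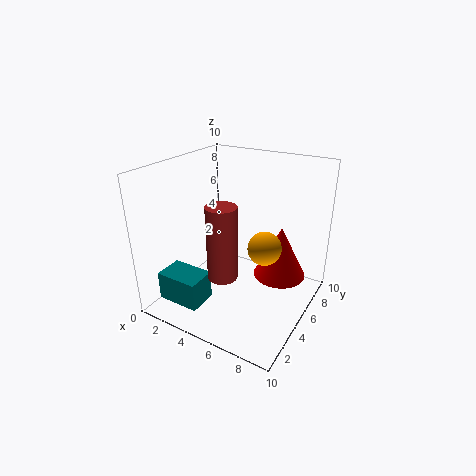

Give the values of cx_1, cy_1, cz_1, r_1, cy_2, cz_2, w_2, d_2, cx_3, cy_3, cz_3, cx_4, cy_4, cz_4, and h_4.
cx_1 = 7
cy_1 = 8
cz_1 = 1
r_1 = 2
cy_2 = 1
cz_2 = 1
w_2 = 3
d_2 = 2
cx_3 = 8
cy_3 = 3
cz_3 = 6
cx_4 = 5
cy_4 = 3
cz_4 = 3
h_4 = 5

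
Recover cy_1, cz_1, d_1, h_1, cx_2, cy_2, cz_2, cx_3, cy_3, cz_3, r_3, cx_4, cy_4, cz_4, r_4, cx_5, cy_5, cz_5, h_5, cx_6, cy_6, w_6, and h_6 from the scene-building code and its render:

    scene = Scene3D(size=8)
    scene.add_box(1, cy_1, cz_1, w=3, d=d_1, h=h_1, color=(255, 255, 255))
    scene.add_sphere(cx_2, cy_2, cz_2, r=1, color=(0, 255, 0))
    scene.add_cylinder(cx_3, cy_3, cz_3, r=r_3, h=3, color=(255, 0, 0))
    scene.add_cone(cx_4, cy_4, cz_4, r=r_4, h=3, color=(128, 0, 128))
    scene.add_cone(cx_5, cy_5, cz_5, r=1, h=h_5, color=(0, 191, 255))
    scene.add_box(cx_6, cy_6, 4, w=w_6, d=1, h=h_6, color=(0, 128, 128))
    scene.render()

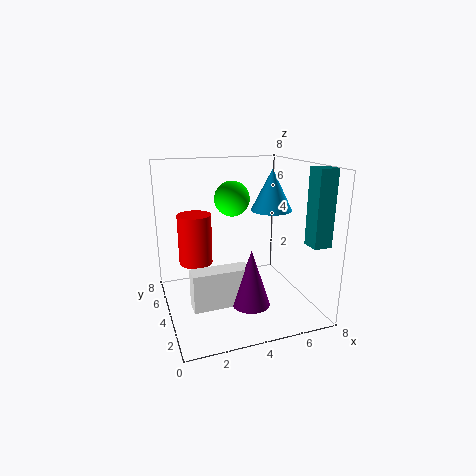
cy_1 = 2
cz_1 = 1
d_1 = 1
h_1 = 2
cx_2 = 4
cy_2 = 5
cz_2 = 6
cx_3 = 2
cy_3 = 6
cz_3 = 2
r_3 = 1
cx_4 = 4
cy_4 = 2
cz_4 = 1
r_4 = 1
cx_5 = 5
cy_5 = 2
cz_5 = 6
h_5 = 2
cx_6 = 7
cy_6 = 1
w_6 = 1
h_6 = 4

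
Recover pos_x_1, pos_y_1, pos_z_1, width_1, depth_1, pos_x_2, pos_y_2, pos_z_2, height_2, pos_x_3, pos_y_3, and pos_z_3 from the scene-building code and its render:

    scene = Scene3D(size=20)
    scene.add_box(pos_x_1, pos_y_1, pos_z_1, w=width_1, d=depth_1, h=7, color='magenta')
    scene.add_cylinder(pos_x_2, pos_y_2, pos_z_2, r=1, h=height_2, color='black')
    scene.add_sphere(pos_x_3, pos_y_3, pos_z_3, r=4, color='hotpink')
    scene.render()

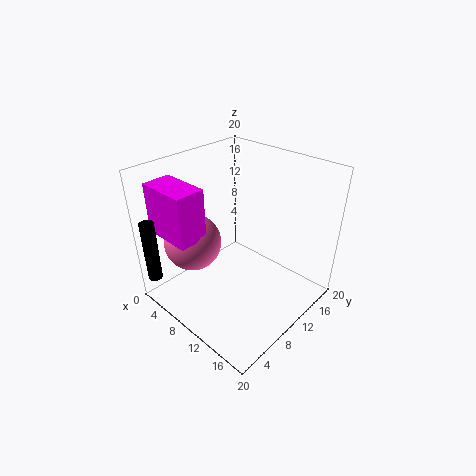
pos_x_1 = 1, pos_y_1 = 2, pos_z_1 = 11, width_1 = 7, depth_1 = 4, pos_x_2 = 2, pos_y_2 = 1, pos_z_2 = 4, height_2 = 9, pos_x_3 = 5, pos_y_3 = 6, pos_z_3 = 9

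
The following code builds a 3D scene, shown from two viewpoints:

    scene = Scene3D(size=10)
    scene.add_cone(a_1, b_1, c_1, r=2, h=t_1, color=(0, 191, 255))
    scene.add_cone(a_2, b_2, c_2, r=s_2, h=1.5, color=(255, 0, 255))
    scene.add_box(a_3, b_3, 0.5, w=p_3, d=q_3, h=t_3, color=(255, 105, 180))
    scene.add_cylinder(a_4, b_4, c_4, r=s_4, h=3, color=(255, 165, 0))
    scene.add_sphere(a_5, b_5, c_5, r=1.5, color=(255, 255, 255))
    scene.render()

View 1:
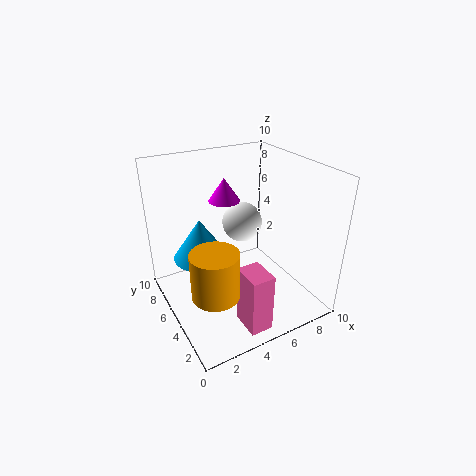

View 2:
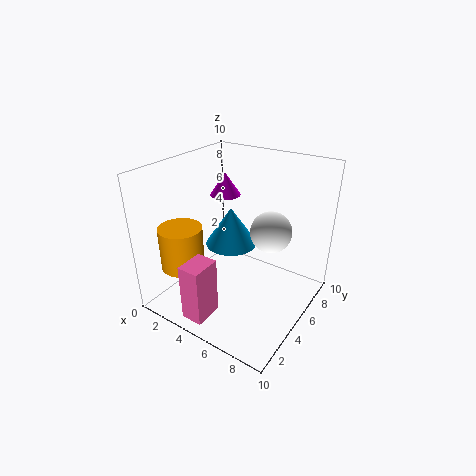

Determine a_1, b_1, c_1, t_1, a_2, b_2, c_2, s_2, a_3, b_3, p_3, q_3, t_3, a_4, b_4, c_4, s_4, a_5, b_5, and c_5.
a_1 = 3
b_1 = 7
c_1 = 3
t_1 = 3
a_2 = 4
b_2 = 5
c_2 = 8
s_2 = 1
a_3 = 3.5
b_3 = 0.5
p_3 = 1.5
q_3 = 2
t_3 = 4
a_4 = 2
b_4 = 2.5
c_4 = 3
s_4 = 1.5
a_5 = 6.5
b_5 = 7
c_5 = 5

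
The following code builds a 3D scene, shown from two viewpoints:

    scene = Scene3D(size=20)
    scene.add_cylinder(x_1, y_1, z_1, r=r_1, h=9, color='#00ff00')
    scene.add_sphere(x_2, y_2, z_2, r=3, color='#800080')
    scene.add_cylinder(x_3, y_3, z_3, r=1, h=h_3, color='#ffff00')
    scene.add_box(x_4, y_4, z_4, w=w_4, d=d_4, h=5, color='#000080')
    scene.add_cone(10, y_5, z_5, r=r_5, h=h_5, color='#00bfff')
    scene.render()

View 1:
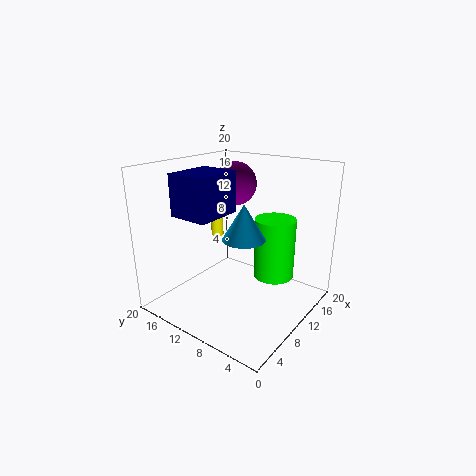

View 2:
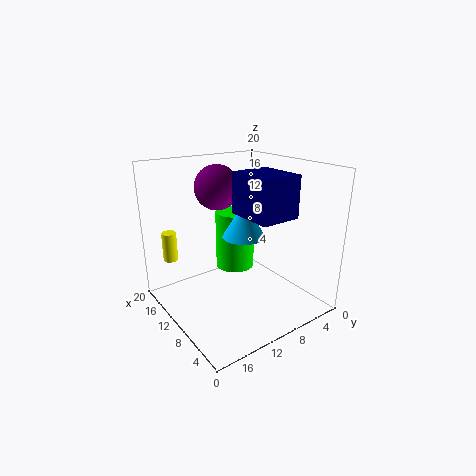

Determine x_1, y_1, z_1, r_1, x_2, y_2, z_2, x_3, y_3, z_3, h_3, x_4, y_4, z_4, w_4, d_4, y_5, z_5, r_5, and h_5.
x_1 = 15; y_1 = 7; z_1 = 3; r_1 = 3; x_2 = 12; y_2 = 12; z_2 = 17; x_3 = 15; y_3 = 18; z_3 = 7; h_3 = 4; x_4 = 1; y_4 = 8; z_4 = 15; w_4 = 6; d_4 = 5; y_5 = 9; z_5 = 10; r_5 = 3; h_5 = 5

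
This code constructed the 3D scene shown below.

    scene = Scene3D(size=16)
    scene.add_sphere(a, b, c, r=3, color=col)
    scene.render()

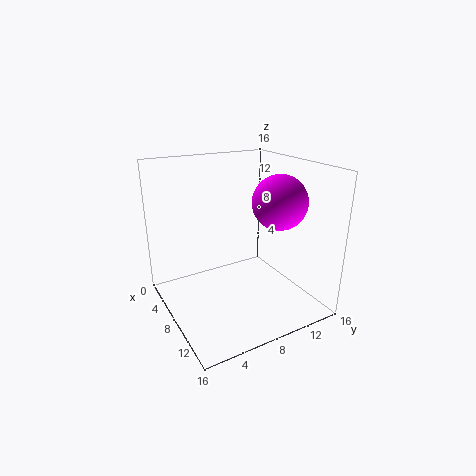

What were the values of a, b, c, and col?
a = 10
b = 12
c = 12
col = 'magenta'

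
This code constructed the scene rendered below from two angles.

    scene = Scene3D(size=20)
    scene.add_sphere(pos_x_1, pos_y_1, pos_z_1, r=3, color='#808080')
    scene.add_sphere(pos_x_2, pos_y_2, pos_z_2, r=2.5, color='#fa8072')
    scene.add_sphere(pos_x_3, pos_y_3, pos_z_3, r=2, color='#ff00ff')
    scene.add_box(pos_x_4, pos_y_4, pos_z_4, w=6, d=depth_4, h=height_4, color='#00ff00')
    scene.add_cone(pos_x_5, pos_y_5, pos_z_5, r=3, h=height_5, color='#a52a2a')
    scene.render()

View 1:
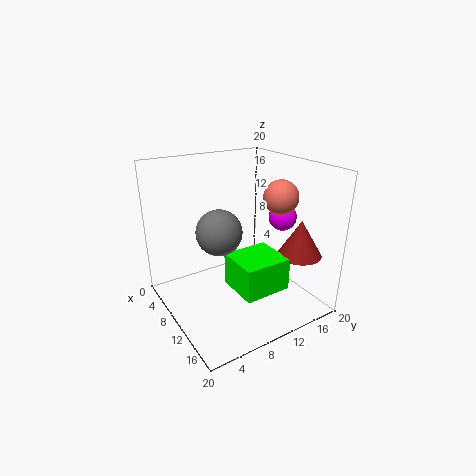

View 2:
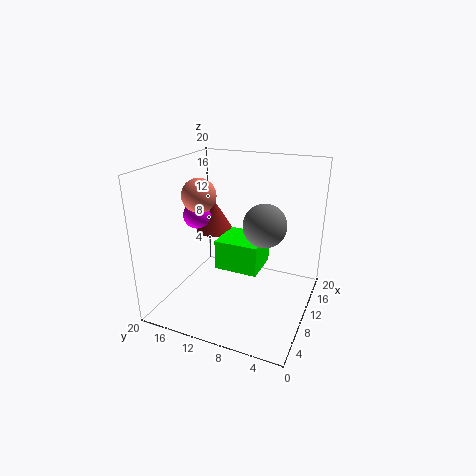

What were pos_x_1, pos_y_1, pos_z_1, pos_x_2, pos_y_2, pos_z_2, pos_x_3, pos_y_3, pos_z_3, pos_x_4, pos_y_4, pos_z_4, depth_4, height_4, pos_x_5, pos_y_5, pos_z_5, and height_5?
pos_x_1 = 11
pos_y_1 = 6.5
pos_z_1 = 12
pos_x_2 = 11
pos_y_2 = 16.5
pos_z_2 = 15
pos_x_3 = 11
pos_y_3 = 17
pos_z_3 = 12
pos_x_4 = 10.5
pos_y_4 = 7.5
pos_z_4 = 4
depth_4 = 6.5
height_4 = 4.5
pos_x_5 = 15.5
pos_y_5 = 16.5
pos_z_5 = 8
height_5 = 5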